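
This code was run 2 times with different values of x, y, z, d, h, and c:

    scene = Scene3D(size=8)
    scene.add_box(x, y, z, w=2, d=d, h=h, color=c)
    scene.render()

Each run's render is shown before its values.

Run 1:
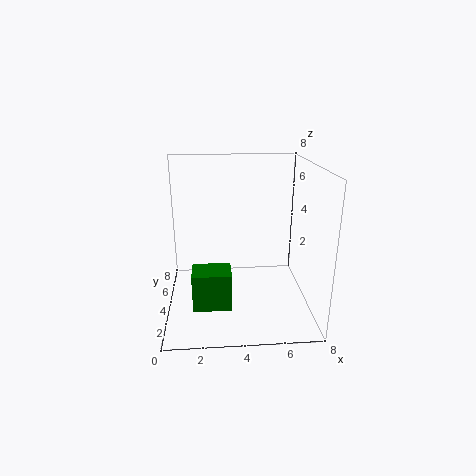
x = 1.5, y = 1.5, z = 1, d = 1.5, h = 2, c = 'green'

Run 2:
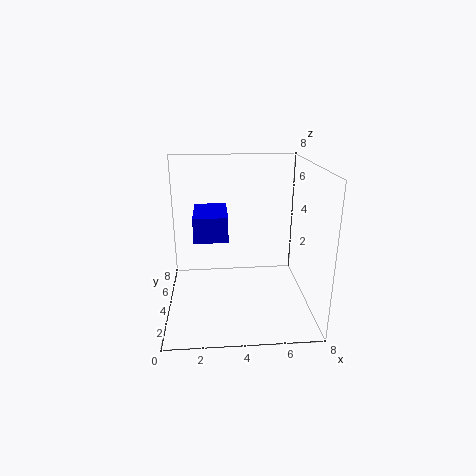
x = 1.5, y = 4.5, z = 3.5, d = 3, h = 1.5, c = 'blue'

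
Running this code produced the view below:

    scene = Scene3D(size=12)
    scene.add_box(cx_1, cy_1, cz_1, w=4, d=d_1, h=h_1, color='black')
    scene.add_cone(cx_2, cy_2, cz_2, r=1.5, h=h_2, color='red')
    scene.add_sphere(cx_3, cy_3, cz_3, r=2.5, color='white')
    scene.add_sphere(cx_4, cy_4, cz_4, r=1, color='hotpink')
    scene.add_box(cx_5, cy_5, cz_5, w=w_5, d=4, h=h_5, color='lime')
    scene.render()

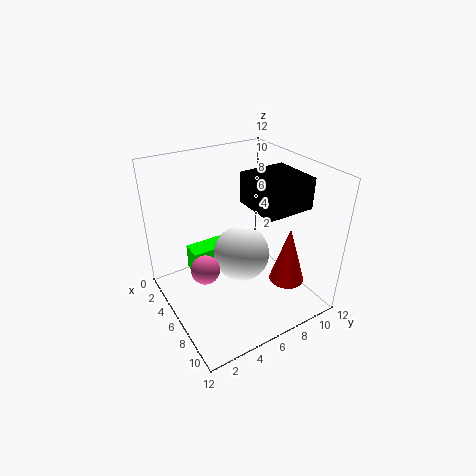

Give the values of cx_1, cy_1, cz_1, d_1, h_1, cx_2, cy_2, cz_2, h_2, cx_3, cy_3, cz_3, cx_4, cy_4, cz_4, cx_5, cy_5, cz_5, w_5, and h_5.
cx_1 = 5.5, cy_1 = 6.5, cz_1 = 9, d_1 = 4, h_1 = 2.5, cx_2 = 8.5, cy_2 = 9.5, cz_2 = 2, h_2 = 5, cx_3 = 5, cy_3 = 7, cz_3 = 3.5, cx_4 = 9, cy_4 = 1.5, cz_4 = 6.5, cx_5 = 0.5, cy_5 = 3.5, cz_5 = 0.5, w_5 = 2, h_5 = 2.5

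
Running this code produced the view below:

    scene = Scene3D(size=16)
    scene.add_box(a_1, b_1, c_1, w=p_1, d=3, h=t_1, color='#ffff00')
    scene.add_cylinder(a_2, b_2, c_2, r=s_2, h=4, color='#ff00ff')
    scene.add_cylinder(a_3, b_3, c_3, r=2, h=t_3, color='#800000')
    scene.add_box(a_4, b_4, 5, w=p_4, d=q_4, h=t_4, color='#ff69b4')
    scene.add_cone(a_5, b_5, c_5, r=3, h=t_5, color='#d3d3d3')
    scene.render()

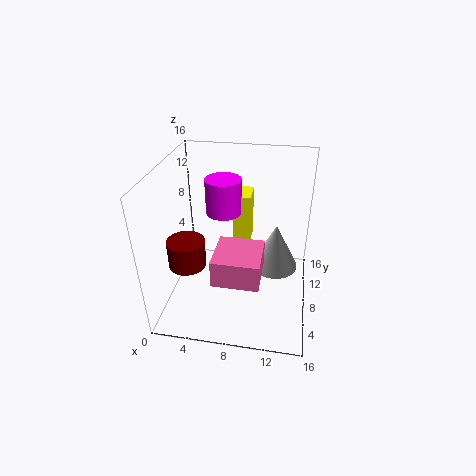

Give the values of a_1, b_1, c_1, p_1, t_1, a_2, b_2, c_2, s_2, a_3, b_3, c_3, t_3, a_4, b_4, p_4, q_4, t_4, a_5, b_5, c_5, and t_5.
a_1 = 7, b_1 = 10, c_1 = 6, p_1 = 2, t_1 = 6, a_2 = 6, b_2 = 10, c_2 = 10, s_2 = 2, a_3 = 3, b_3 = 5, c_3 = 6, t_3 = 3, a_4 = 6, b_4 = 3, p_4 = 5, q_4 = 5, t_4 = 3, a_5 = 12, b_5 = 13, c_5 = 1, t_5 = 6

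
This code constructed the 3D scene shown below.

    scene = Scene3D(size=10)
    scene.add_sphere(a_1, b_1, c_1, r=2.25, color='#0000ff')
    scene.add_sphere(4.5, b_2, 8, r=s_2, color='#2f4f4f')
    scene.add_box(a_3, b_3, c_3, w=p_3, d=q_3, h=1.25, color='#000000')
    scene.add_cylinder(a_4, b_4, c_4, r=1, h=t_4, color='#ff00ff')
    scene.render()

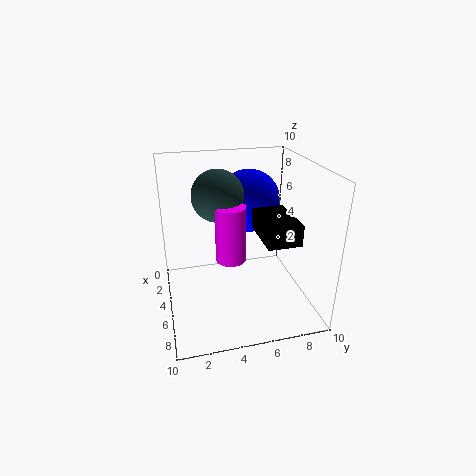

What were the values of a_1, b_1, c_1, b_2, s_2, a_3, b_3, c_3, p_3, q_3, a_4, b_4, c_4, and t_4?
a_1 = 3.25; b_1 = 6.25; c_1 = 7; b_2 = 3.75; s_2 = 1.75; a_3 = 6.5; b_3 = 5.5; c_3 = 6.5; p_3 = 3.25; q_3 = 2; a_4 = 6; b_4 = 4.25; c_4 = 4; t_4 = 3.75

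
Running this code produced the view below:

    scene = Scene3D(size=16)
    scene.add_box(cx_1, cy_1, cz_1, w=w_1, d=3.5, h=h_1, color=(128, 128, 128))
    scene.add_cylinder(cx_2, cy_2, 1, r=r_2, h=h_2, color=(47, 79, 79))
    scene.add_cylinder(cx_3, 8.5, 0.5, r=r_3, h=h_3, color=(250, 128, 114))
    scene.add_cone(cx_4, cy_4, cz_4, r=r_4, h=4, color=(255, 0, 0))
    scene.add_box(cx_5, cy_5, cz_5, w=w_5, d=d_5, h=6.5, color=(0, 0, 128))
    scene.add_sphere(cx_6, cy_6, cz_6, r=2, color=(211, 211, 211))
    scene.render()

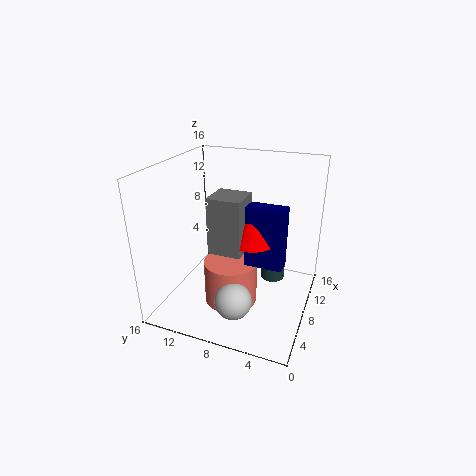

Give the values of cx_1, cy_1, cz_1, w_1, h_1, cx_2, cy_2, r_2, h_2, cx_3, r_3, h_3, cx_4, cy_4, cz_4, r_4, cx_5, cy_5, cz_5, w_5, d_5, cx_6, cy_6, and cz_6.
cx_1 = 4.5, cy_1 = 6.5, cz_1 = 7.5, w_1 = 3.5, h_1 = 6, cx_2 = 12.5, cy_2 = 5, r_2 = 1.5, h_2 = 2.5, cx_3 = 7, r_3 = 3, h_3 = 5, cx_4 = 7, cy_4 = 6, cz_4 = 8.5, r_4 = 2.5, cx_5 = 6, cy_5 = 2.5, cz_5 = 6, w_5 = 2, d_5 = 4, cx_6 = 4, cy_6 = 7, cz_6 = 2.5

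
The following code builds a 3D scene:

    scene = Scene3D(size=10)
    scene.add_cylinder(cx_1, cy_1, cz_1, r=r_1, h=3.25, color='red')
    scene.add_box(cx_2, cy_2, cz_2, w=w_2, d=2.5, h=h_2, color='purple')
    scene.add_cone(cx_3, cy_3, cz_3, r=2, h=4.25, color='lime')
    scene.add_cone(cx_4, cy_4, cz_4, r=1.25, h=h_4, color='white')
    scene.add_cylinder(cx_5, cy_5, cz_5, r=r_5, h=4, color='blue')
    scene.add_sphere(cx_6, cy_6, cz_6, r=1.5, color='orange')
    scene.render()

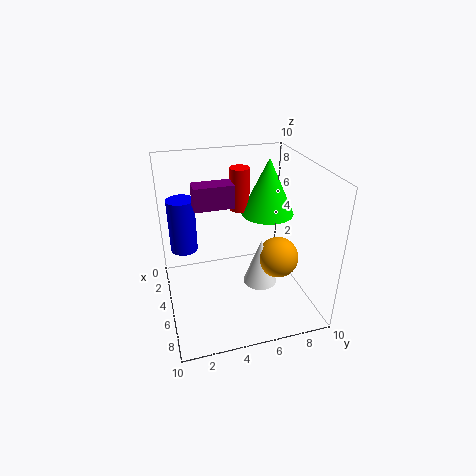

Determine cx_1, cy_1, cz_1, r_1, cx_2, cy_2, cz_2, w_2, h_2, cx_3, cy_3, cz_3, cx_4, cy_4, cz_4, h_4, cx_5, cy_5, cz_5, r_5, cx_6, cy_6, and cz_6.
cx_1 = 2; cy_1 = 6; cz_1 = 5.75; r_1 = 0.75; cx_2 = 4.75; cy_2 = 2; cz_2 = 7.75; w_2 = 1.25; h_2 = 1.5; cx_3 = 2.75; cy_3 = 8; cz_3 = 5.5; cx_4 = 5; cy_4 = 6.75; cz_4 = 1; h_4 = 3.5; cx_5 = 2.5; cy_5 = 1.5; cz_5 = 3.25; r_5 = 1; cx_6 = 5.25; cy_6 = 8; cz_6 = 3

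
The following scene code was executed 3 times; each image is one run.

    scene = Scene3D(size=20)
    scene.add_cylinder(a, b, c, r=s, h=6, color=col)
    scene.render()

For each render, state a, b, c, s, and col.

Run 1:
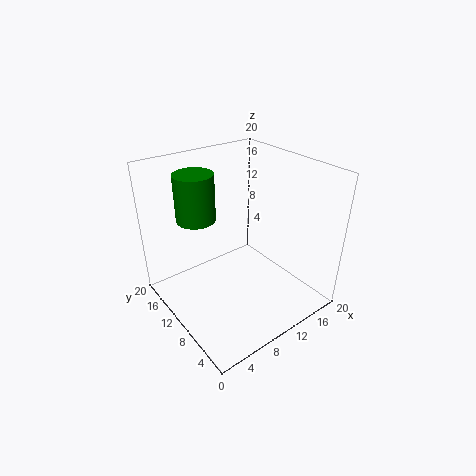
a = 4.5
b = 11.5
c = 14
s = 2.5
col = 'green'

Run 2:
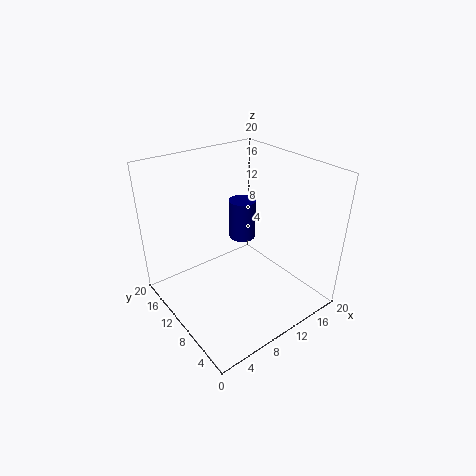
a = 13.5
b = 13.5
c = 7.5
s = 2
col = 'navy'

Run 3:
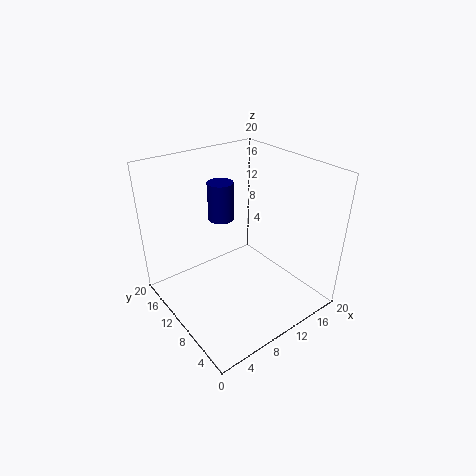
a = 12
b = 17
c = 9.5
s = 2
col = 'navy'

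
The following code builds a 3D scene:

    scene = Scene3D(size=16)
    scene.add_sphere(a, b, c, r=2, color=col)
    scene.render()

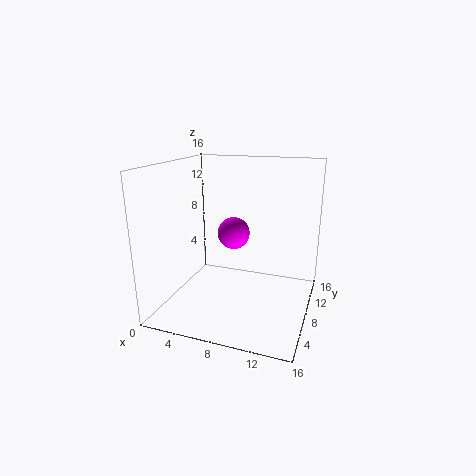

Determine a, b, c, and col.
a = 6, b = 12, c = 7, col = 'magenta'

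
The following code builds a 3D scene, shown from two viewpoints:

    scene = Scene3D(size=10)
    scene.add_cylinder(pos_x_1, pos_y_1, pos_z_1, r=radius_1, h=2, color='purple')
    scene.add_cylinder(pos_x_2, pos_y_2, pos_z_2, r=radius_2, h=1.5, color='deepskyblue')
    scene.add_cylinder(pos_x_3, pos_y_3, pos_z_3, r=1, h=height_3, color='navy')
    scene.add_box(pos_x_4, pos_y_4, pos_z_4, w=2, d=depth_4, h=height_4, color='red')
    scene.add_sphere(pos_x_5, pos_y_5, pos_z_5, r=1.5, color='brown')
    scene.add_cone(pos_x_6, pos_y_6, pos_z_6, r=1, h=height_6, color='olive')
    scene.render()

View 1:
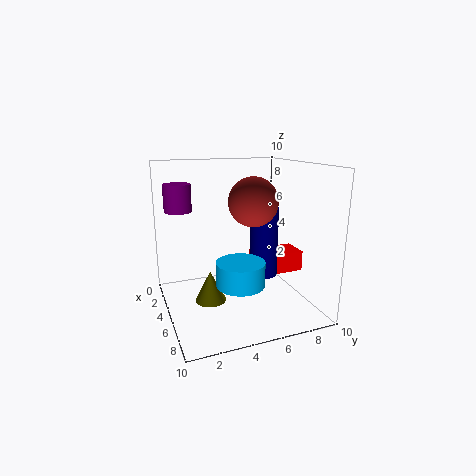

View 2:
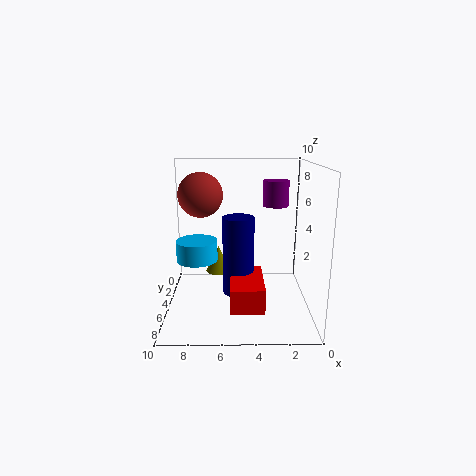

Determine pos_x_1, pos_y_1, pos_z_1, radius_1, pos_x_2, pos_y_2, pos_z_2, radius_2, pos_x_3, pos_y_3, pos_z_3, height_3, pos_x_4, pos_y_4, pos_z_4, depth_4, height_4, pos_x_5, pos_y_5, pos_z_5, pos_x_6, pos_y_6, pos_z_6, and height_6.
pos_x_1 = 2
pos_y_1 = 1.5
pos_z_1 = 6.5
radius_1 = 1
pos_x_2 = 8
pos_y_2 = 4
pos_z_2 = 3
radius_2 = 1.5
pos_x_3 = 5
pos_y_3 = 7
pos_z_3 = 2
height_3 = 5
pos_x_4 = 3.5
pos_y_4 = 6.5
pos_z_4 = 2
depth_4 = 3.5
height_4 = 1.5
pos_x_5 = 7.5
pos_y_5 = 5
pos_z_5 = 8
pos_x_6 = 6.5
pos_y_6 = 2.5
pos_z_6 = 1.5
height_6 = 2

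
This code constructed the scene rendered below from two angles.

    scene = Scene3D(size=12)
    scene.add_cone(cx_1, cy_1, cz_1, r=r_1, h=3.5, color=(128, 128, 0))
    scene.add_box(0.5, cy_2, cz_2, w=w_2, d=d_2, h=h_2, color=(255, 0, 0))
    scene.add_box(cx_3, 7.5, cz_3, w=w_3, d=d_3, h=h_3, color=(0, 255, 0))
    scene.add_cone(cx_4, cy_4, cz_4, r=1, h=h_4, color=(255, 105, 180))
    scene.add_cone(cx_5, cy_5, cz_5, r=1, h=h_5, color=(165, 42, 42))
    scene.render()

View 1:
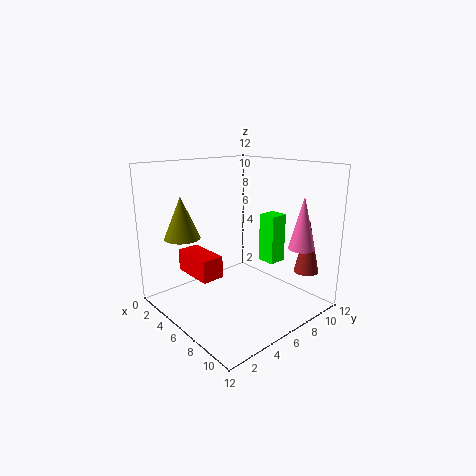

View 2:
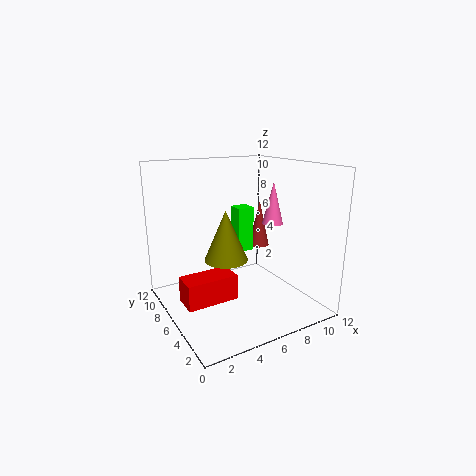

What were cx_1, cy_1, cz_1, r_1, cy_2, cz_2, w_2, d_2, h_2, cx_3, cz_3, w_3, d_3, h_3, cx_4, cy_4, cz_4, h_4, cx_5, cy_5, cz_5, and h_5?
cx_1 = 3, cy_1 = 2.5, cz_1 = 6, r_1 = 1.5, cy_2 = 3.5, cz_2 = 2, w_2 = 4, d_2 = 2, h_2 = 2, cx_3 = 7, cz_3 = 4, w_3 = 1.5, d_3 = 1.5, h_3 = 4, cx_4 = 11, cy_4 = 8, cz_4 = 6, h_4 = 4, cx_5 = 10.5, cy_5 = 9.5, cz_5 = 3.5, h_5 = 4.5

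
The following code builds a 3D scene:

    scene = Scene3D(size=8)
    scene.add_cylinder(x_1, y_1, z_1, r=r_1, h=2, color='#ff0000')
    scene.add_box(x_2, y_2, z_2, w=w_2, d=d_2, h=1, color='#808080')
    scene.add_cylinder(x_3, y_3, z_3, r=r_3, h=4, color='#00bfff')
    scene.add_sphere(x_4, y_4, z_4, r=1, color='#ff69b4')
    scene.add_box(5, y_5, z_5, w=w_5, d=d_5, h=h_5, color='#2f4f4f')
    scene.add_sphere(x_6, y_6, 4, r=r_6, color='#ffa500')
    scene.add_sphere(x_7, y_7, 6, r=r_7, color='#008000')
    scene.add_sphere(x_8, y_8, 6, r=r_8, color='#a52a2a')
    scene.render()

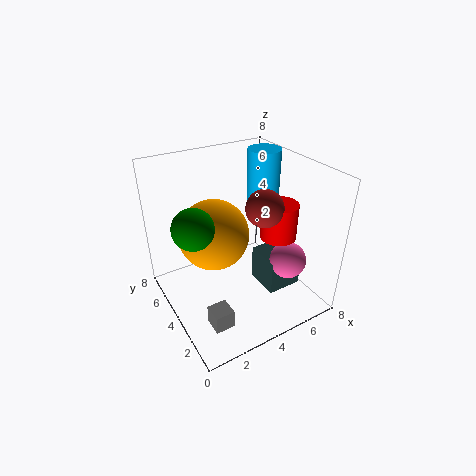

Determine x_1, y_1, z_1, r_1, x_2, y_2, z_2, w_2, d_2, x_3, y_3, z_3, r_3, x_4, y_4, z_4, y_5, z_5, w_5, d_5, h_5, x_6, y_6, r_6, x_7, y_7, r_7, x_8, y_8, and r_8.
x_1 = 6, y_1 = 3, z_1 = 4, r_1 = 1, x_2 = 1, y_2 = 1, z_2 = 1, w_2 = 1, d_2 = 1, x_3 = 7, y_3 = 6, z_3 = 4, r_3 = 1, x_4 = 6, y_4 = 2, z_4 = 3, y_5 = 2, z_5 = 1, w_5 = 2, d_5 = 2, h_5 = 2, x_6 = 3, y_6 = 5, r_6 = 2, x_7 = 1, y_7 = 3, r_7 = 1, x_8 = 5, y_8 = 3, r_8 = 1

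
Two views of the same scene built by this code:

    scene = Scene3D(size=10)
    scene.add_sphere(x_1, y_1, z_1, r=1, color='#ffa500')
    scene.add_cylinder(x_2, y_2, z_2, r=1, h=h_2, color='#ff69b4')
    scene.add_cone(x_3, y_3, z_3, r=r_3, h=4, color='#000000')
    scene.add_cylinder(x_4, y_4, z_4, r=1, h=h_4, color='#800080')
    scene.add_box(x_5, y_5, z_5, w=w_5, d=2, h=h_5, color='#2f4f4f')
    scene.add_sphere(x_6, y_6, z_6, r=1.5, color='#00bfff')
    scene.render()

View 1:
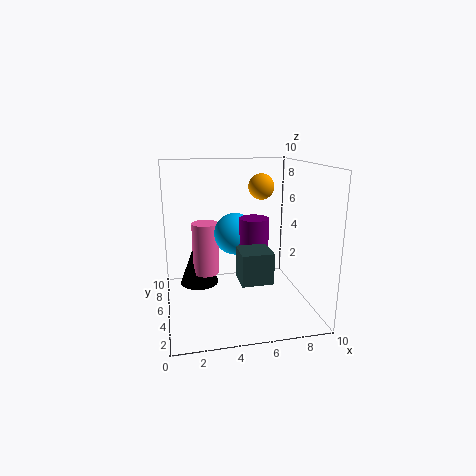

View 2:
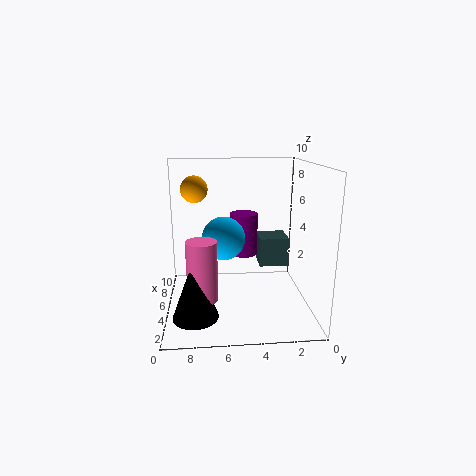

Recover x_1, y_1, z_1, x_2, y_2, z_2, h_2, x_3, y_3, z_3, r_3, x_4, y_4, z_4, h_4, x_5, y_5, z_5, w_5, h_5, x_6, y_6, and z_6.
x_1 = 7.5; y_1 = 8; z_1 = 8; x_2 = 3; y_2 = 7.5; z_2 = 1.5; h_2 = 4; x_3 = 2.5; y_3 = 8; z_3 = 0.5; r_3 = 1.5; x_4 = 6; y_4 = 4.5; z_4 = 3.5; h_4 = 3; x_5 = 4.5; y_5 = 1.5; z_5 = 3; w_5 = 2; h_5 = 2; x_6 = 5; y_6 = 6; z_6 = 5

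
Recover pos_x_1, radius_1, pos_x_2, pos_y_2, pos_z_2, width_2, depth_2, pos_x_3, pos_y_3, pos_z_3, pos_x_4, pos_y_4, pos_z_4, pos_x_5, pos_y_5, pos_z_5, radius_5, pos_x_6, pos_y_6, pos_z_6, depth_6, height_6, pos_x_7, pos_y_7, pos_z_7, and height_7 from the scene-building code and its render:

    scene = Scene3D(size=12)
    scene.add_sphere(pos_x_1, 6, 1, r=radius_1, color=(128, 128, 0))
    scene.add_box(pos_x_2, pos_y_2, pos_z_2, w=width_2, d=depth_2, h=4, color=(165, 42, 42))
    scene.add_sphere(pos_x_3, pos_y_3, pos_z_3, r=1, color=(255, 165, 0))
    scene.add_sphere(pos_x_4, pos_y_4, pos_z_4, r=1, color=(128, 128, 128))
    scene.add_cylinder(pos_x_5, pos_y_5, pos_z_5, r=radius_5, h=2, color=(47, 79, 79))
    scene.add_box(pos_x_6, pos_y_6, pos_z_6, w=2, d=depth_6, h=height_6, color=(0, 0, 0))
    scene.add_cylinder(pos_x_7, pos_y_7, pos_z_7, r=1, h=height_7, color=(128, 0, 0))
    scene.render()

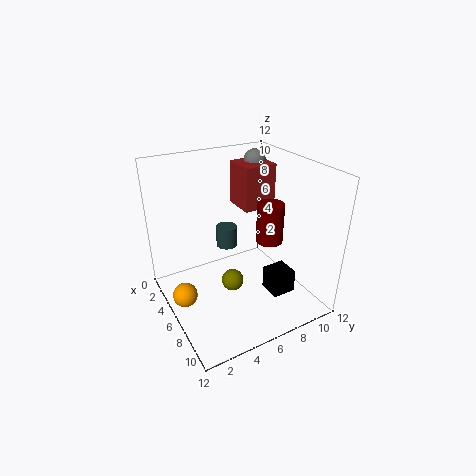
pos_x_1 = 5; radius_1 = 1; pos_x_2 = 1; pos_y_2 = 8; pos_z_2 = 7; width_2 = 3; depth_2 = 3; pos_x_3 = 6; pos_y_3 = 1; pos_z_3 = 2; pos_x_4 = 2; pos_y_4 = 10; pos_z_4 = 11; pos_x_5 = 2; pos_y_5 = 7; pos_z_5 = 3; radius_5 = 1; pos_x_6 = 7; pos_y_6 = 8; pos_z_6 = 1; depth_6 = 2; height_6 = 2; pos_x_7 = 9; pos_y_7 = 7; pos_z_7 = 7; height_7 = 3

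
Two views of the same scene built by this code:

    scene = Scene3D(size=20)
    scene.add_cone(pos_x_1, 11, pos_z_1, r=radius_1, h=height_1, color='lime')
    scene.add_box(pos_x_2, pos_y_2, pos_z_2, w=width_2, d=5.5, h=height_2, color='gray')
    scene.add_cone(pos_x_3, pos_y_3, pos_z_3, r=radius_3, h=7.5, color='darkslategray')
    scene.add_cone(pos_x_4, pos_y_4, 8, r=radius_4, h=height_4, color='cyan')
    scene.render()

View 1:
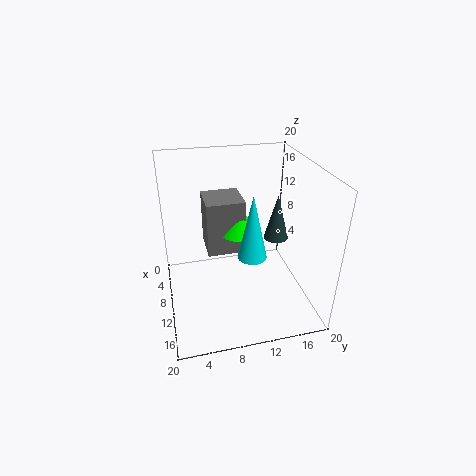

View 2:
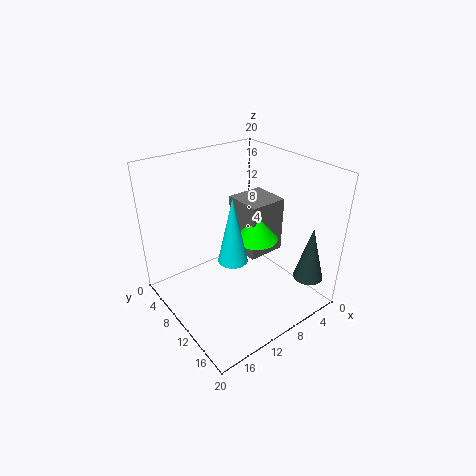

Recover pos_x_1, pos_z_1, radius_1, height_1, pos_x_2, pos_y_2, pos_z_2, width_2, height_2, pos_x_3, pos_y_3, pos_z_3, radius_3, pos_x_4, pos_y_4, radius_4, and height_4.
pos_x_1 = 7.5; pos_z_1 = 9.5; radius_1 = 3; height_1 = 3.5; pos_x_2 = 3; pos_y_2 = 6; pos_z_2 = 6.5; width_2 = 5.5; height_2 = 8; pos_x_3 = 4; pos_y_3 = 18; pos_z_3 = 5.5; radius_3 = 2; pos_x_4 = 12; pos_y_4 = 11.5; radius_4 = 2; height_4 = 9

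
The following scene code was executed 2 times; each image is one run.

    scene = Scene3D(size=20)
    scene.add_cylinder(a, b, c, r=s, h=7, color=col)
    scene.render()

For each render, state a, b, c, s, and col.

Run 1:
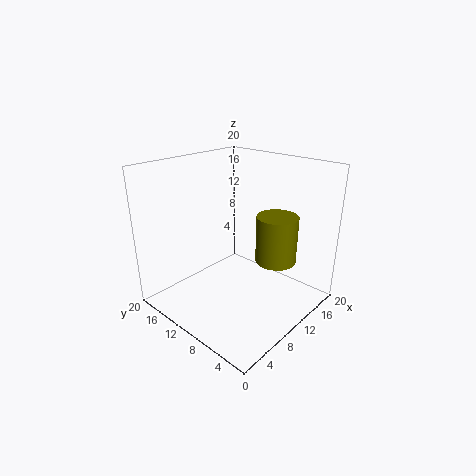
a = 15
b = 7
c = 5.5
s = 3
col = 'olive'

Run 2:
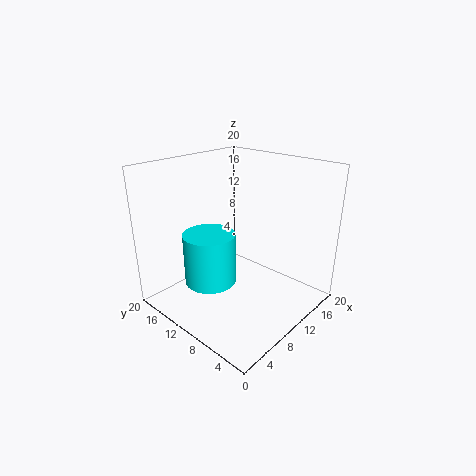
a = 6
b = 11.5
c = 4.5
s = 3.5
col = 'cyan'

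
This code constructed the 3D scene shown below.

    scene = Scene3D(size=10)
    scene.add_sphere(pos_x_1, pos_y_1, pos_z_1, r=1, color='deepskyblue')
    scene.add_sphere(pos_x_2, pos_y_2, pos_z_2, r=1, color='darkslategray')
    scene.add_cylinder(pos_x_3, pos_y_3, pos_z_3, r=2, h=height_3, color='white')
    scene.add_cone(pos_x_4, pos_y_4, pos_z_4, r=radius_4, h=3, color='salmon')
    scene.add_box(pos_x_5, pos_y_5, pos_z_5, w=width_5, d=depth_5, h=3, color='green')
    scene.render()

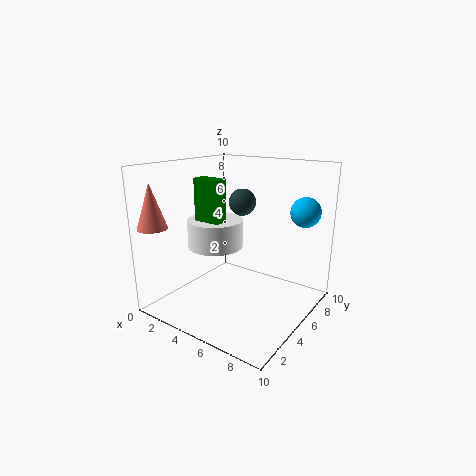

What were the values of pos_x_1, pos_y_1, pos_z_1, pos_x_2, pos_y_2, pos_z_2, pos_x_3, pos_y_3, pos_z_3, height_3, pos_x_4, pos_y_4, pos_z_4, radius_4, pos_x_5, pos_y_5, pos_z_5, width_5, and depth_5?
pos_x_1 = 9; pos_y_1 = 7; pos_z_1 = 7; pos_x_2 = 4; pos_y_2 = 7; pos_z_2 = 7; pos_x_3 = 3; pos_y_3 = 5; pos_z_3 = 4; height_3 = 2; pos_x_4 = 1; pos_y_4 = 1; pos_z_4 = 6; radius_4 = 1; pos_x_5 = 2; pos_y_5 = 4; pos_z_5 = 6; width_5 = 2; depth_5 = 1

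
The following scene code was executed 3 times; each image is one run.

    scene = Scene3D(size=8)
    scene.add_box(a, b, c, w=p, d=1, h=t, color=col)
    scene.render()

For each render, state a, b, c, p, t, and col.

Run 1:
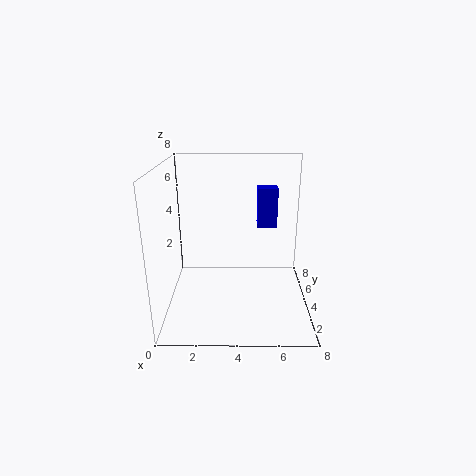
a = 5
b = 3
c = 5
p = 1
t = 2
col = 'blue'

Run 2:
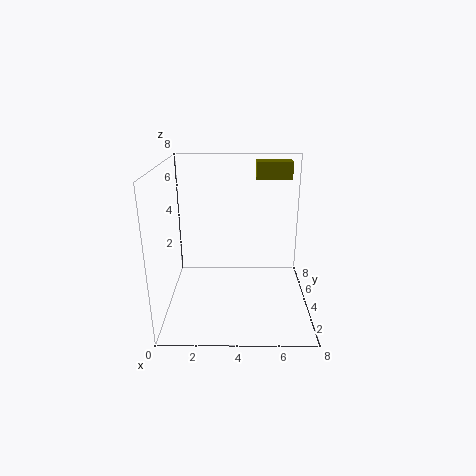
a = 5
b = 5
c = 7
p = 2
t = 1
col = 'olive'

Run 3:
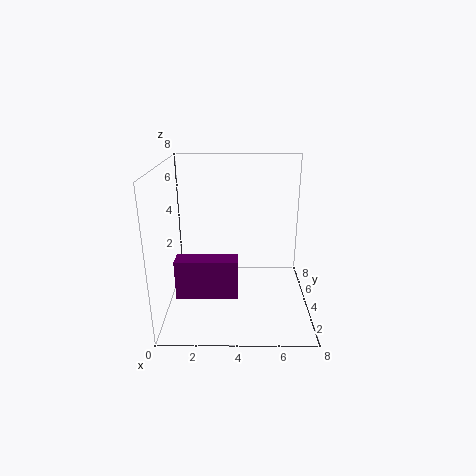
a = 1
b = 1
c = 2
p = 3
t = 2
col = 'purple'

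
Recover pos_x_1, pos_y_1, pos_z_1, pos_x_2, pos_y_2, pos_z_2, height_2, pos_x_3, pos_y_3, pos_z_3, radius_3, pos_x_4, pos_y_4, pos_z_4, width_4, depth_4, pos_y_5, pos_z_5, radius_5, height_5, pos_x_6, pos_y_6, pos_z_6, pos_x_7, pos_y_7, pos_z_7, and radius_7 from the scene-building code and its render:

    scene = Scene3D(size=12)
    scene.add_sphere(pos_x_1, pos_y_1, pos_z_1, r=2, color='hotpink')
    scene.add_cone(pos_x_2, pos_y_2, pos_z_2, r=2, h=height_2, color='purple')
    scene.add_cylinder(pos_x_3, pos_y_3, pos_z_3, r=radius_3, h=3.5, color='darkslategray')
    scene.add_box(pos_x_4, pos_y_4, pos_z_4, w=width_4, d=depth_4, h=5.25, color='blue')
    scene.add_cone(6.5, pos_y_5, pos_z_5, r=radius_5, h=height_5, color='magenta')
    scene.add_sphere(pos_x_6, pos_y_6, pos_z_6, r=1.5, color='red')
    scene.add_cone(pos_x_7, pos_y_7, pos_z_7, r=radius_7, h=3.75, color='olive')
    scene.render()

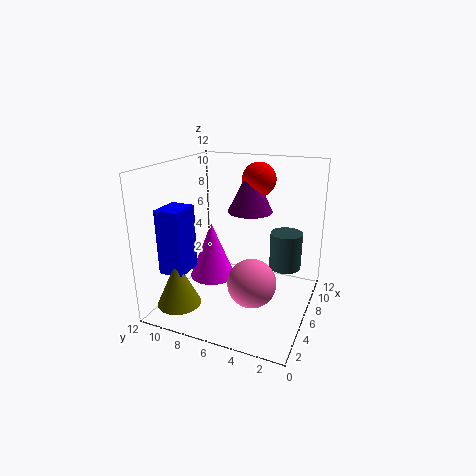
pos_x_1 = 4.75, pos_y_1 = 4.25, pos_z_1 = 2.75, pos_x_2 = 8.75, pos_y_2 = 6, pos_z_2 = 7.5, height_2 = 4, pos_x_3 = 10.5, pos_y_3 = 3, pos_z_3 = 1.75, radius_3 = 1.5, pos_x_4 = 1.75, pos_y_4 = 9, pos_z_4 = 3.75, width_4 = 2.5, depth_4 = 2, pos_y_5 = 8.75, pos_z_5 = 1.75, radius_5 = 2, height_5 = 5, pos_x_6 = 9.5, pos_y_6 = 5.5, pos_z_6 = 10.25, pos_x_7 = 2, pos_y_7 = 9.5, pos_z_7 = 1.25, radius_7 = 1.75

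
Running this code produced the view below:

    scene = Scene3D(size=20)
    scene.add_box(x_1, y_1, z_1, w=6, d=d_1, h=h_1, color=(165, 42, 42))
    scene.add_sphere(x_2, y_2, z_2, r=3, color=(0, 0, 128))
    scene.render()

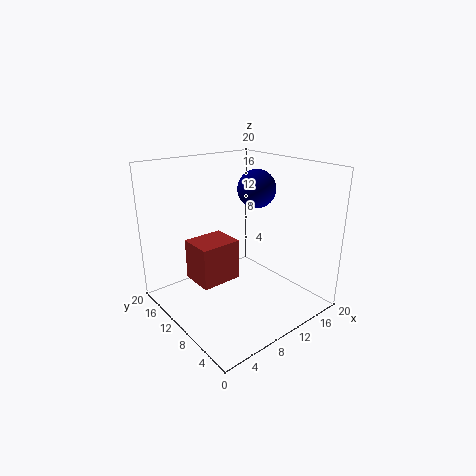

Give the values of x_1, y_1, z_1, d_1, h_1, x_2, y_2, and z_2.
x_1 = 5
y_1 = 11
z_1 = 3
d_1 = 5
h_1 = 6
x_2 = 17
y_2 = 14
z_2 = 15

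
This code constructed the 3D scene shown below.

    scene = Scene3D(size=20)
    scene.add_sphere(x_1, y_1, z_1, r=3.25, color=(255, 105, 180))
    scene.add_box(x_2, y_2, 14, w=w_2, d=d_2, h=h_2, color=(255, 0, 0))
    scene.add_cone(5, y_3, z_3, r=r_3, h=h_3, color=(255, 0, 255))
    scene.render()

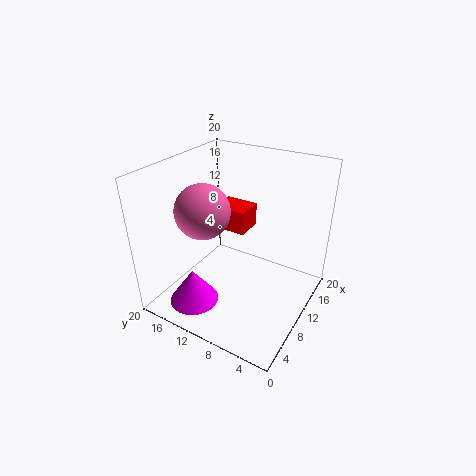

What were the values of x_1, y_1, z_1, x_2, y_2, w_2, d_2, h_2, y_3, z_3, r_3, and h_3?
x_1 = 3.75, y_1 = 11, z_1 = 16.5, x_2 = 5.25, y_2 = 6.5, w_2 = 3.25, d_2 = 4, h_2 = 2.75, y_3 = 14.5, z_3 = 0.75, r_3 = 3.5, h_3 = 5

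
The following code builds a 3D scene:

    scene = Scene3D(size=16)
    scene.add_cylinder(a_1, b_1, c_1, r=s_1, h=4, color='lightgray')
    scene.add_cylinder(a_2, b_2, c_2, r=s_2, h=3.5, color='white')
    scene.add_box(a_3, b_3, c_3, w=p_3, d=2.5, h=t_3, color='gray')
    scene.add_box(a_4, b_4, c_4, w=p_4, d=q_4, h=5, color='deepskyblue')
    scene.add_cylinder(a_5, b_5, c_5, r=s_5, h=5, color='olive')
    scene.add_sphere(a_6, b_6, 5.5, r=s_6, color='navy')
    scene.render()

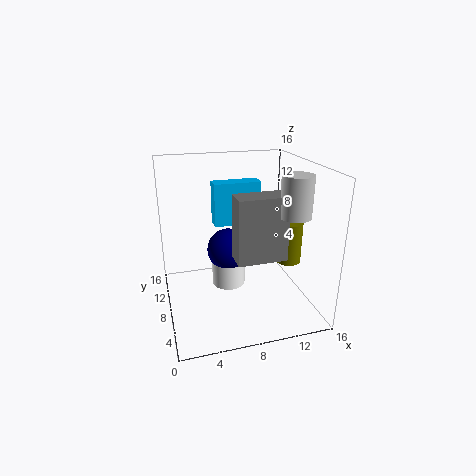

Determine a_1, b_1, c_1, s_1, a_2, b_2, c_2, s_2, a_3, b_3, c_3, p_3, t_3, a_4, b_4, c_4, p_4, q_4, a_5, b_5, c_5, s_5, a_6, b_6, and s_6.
a_1 = 12, b_1 = 2.5, c_1 = 12, s_1 = 1.5, a_2 = 7.5, b_2 = 10.5, c_2 = 1, s_2 = 2, a_3 = 6.5, b_3 = 2.5, c_3 = 7.5, p_3 = 5, t_3 = 6.5, a_4 = 6, b_4 = 10.5, c_4 = 8.5, p_4 = 5.5, q_4 = 2, a_5 = 14.5, b_5 = 8.5, c_5 = 4, s_5 = 1.5, a_6 = 7.5, b_6 = 10.5, s_6 = 2.5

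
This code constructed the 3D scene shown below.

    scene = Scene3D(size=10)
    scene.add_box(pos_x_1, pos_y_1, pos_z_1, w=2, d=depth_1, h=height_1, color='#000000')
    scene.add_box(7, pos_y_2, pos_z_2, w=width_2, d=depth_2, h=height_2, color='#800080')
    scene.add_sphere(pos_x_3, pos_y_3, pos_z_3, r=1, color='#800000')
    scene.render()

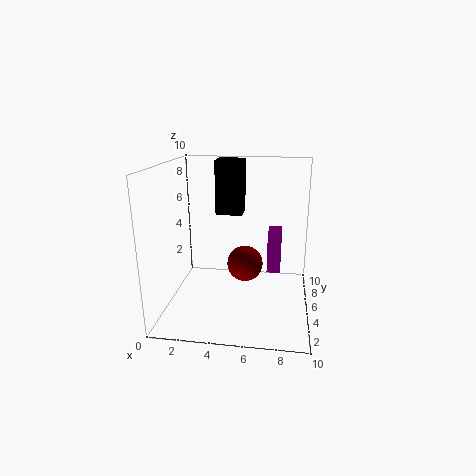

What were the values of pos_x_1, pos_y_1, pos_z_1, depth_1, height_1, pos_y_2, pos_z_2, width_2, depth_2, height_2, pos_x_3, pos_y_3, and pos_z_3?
pos_x_1 = 3
pos_y_1 = 7
pos_z_1 = 6
depth_1 = 2
height_1 = 4
pos_y_2 = 6
pos_z_2 = 2
width_2 = 1
depth_2 = 2
height_2 = 3
pos_x_3 = 6
pos_y_3 = 1
pos_z_3 = 5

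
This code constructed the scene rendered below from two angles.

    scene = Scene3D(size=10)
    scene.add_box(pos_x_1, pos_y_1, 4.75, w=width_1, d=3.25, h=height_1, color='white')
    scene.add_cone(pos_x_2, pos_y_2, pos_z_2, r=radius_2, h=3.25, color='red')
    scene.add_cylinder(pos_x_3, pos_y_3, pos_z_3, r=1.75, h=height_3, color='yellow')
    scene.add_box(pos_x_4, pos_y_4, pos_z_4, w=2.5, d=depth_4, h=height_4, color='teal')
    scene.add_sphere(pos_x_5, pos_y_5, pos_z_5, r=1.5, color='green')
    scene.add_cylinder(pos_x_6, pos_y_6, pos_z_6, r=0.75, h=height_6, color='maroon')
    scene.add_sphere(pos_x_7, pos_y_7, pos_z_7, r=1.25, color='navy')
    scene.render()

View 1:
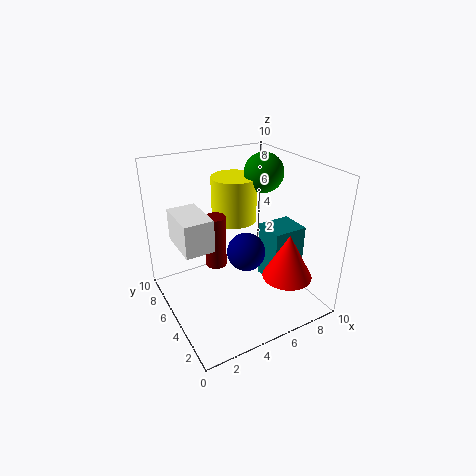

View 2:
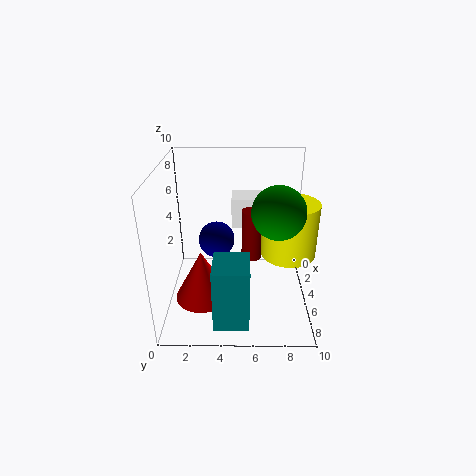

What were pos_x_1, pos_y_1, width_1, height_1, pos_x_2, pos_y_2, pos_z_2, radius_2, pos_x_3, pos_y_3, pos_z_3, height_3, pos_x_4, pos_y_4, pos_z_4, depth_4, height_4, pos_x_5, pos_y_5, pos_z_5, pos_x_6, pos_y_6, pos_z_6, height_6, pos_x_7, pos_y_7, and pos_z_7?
pos_x_1 = 1; pos_y_1 = 4.5; width_1 = 2; height_1 = 2.25; pos_x_2 = 7.75; pos_y_2 = 2.75; pos_z_2 = 2.25; radius_2 = 1.75; pos_x_3 = 6.5; pos_y_3 = 8.25; pos_z_3 = 4.75; height_3 = 3.5; pos_x_4 = 7.25; pos_y_4 = 3.5; pos_z_4 = 1; depth_4 = 2.25; height_4 = 4.25; pos_x_5 = 8.5; pos_y_5 = 7.25; pos_z_5 = 8.5; pos_x_6 = 3.75; pos_y_6 = 6; pos_z_6 = 2.75; height_6 = 3.75; pos_x_7 = 4.75; pos_y_7 = 3.5; pos_z_7 = 4.75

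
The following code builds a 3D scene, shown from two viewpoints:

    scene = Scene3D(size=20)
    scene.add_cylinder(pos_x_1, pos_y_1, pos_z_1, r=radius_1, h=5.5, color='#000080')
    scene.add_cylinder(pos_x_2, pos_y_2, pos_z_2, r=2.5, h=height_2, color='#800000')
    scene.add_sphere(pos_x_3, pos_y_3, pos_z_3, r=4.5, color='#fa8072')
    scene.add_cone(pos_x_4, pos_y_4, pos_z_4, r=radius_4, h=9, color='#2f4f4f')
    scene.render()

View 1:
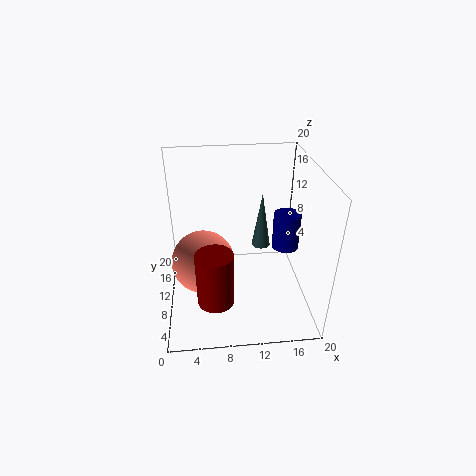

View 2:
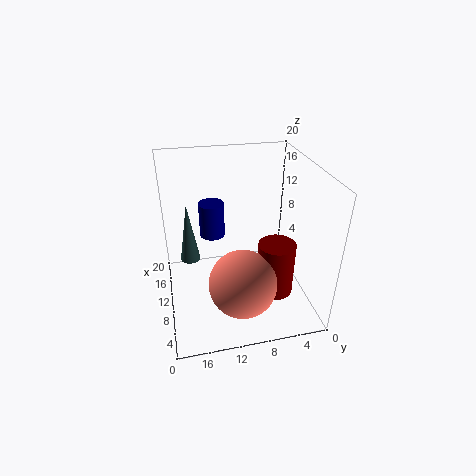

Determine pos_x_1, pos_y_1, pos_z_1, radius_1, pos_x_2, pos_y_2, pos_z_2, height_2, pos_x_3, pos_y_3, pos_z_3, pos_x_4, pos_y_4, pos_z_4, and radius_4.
pos_x_1 = 17.5, pos_y_1 = 12.5, pos_z_1 = 6.5, radius_1 = 2, pos_x_2 = 6.5, pos_y_2 = 5.5, pos_z_2 = 3, height_2 = 7.5, pos_x_3 = 5, pos_y_3 = 10.5, pos_z_3 = 6, pos_x_4 = 14.5, pos_y_4 = 16.5, pos_z_4 = 4.5, radius_4 = 1.5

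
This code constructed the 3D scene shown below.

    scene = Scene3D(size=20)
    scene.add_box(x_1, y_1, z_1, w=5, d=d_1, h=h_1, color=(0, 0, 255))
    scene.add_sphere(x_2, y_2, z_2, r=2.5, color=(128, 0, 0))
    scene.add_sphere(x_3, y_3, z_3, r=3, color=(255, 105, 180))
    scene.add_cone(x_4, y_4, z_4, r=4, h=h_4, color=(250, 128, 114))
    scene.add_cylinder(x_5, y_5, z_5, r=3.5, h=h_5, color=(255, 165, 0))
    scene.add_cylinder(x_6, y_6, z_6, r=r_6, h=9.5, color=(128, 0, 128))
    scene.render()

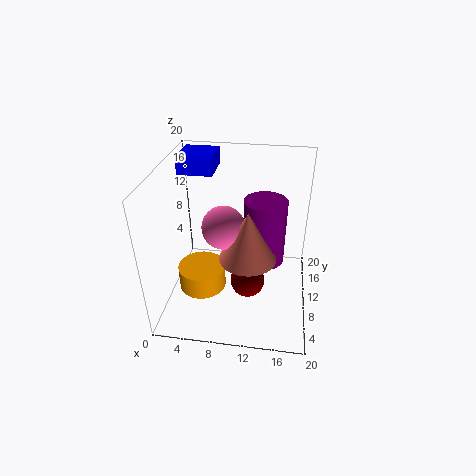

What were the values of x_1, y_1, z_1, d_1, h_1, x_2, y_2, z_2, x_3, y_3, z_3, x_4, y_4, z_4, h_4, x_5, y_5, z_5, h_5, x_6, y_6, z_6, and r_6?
x_1 = 1, y_1 = 13, z_1 = 17.5, d_1 = 5.5, h_1 = 2.5, x_2 = 11.5, y_2 = 9.5, z_2 = 3, x_3 = 8, y_3 = 10, z_3 = 11.5, x_4 = 11.5, y_4 = 9, z_4 = 7.5, h_4 = 7, x_5 = 4.5, y_5 = 10, z_5 = 1, h_5 = 3.5, x_6 = 13.5, y_6 = 12, z_6 = 5.5, r_6 = 3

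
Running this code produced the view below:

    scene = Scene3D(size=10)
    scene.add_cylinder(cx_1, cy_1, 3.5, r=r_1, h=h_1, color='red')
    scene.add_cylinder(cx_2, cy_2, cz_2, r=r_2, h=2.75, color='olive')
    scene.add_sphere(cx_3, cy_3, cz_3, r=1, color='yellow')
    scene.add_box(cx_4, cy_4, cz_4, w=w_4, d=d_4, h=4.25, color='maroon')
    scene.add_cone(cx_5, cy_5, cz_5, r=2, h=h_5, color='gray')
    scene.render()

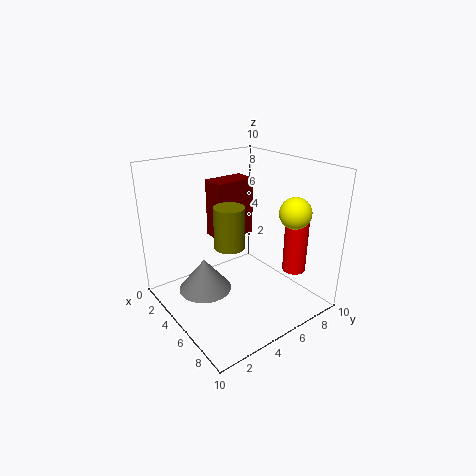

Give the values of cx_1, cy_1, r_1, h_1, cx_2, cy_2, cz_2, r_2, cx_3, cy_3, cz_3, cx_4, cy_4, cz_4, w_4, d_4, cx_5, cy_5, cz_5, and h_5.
cx_1 = 8.5
cy_1 = 7
r_1 = 0.75
h_1 = 4.25
cx_2 = 5.75
cy_2 = 3.75
cz_2 = 5
r_2 = 1
cx_3 = 8.5
cy_3 = 6.75
cz_3 = 7.5
cx_4 = 1.75
cy_4 = 4.5
cz_4 = 4.25
w_4 = 1.75
d_4 = 3
cx_5 = 2.75
cy_5 = 3.5
cz_5 = 0.25
h_5 = 2.5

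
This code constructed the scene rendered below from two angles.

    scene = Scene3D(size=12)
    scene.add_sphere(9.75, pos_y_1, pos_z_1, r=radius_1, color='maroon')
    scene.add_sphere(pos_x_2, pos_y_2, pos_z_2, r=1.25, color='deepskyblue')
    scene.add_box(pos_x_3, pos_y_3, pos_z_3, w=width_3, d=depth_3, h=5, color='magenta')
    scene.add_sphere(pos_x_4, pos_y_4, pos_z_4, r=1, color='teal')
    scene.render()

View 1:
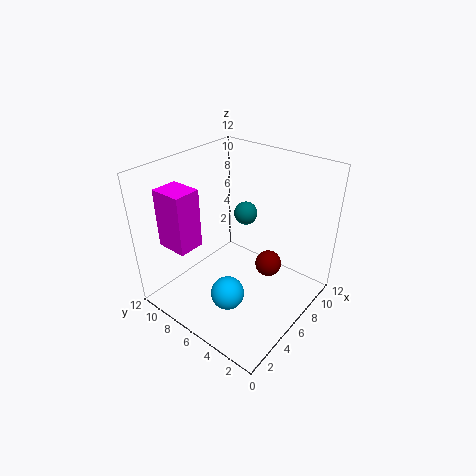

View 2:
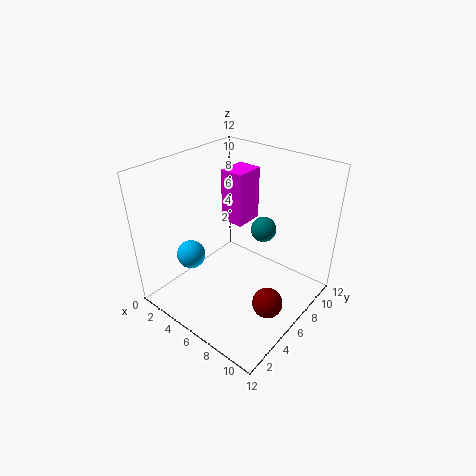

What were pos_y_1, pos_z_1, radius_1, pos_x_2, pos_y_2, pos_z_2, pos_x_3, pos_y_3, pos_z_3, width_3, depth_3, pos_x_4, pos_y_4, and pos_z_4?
pos_y_1 = 5.25
pos_z_1 = 1.5
radius_1 = 1.25
pos_x_2 = 2.25
pos_y_2 = 4
pos_z_2 = 3.75
pos_x_3 = 2
pos_y_3 = 8.5
pos_z_3 = 5.25
width_3 = 2.25
depth_3 = 2.75
pos_x_4 = 8
pos_y_4 = 6.75
pos_z_4 = 7.25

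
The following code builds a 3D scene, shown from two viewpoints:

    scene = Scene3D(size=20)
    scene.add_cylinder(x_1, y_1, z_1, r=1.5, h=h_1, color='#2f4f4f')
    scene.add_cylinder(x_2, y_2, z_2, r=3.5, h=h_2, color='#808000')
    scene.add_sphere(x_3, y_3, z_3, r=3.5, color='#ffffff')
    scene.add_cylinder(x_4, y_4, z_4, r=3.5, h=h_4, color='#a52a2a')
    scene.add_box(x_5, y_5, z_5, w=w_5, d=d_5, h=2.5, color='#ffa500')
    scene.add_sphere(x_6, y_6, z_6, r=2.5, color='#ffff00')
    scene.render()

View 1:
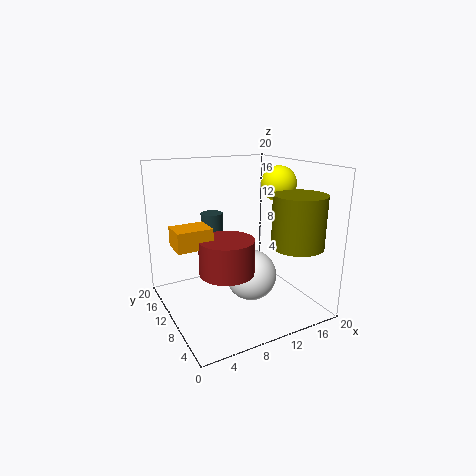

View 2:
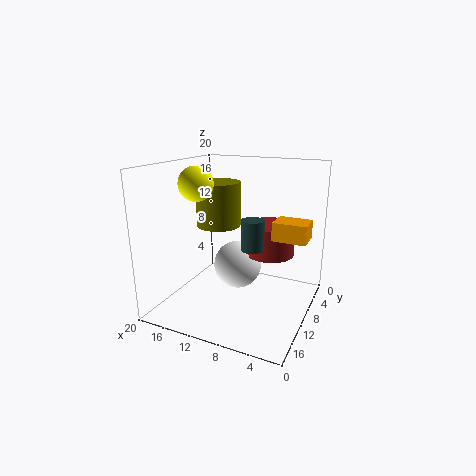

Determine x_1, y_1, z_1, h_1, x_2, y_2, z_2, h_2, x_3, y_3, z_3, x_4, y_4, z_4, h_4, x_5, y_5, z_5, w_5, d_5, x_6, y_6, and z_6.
x_1 = 7
y_1 = 12
z_1 = 9.5
h_1 = 4
x_2 = 16
y_2 = 4.5
z_2 = 9.5
h_2 = 7
x_3 = 11
y_3 = 8
z_3 = 5
x_4 = 6.5
y_4 = 6.5
z_4 = 7
h_4 = 4.5
x_5 = 0.5
y_5 = 7
z_5 = 10.5
w_5 = 4.5
d_5 = 3.5
x_6 = 16.5
y_6 = 10
z_6 = 17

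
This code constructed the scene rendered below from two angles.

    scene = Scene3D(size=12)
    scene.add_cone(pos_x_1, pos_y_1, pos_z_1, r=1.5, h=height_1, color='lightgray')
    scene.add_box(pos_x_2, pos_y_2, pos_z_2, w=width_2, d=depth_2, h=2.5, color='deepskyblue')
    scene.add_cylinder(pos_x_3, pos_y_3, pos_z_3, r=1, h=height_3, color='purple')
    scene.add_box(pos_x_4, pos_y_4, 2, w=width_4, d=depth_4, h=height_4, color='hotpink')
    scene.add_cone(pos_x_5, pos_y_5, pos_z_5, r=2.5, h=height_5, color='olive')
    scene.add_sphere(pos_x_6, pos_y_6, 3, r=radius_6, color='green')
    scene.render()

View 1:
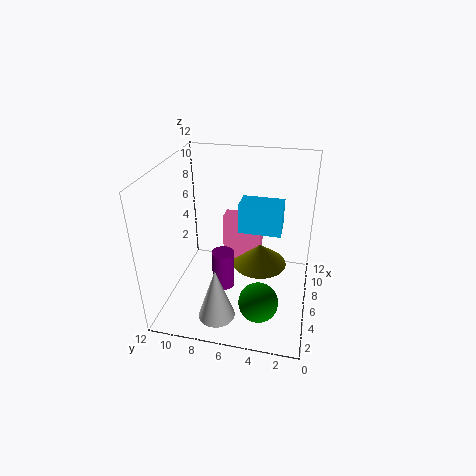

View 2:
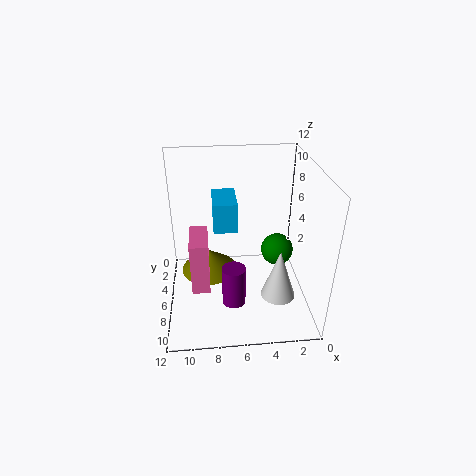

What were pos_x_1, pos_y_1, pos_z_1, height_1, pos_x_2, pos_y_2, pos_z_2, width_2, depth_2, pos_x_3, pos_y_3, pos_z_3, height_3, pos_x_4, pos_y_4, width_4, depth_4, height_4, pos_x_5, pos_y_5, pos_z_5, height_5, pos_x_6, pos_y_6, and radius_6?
pos_x_1 = 2.5
pos_y_1 = 7
pos_z_1 = 0.5
height_1 = 4.5
pos_x_2 = 6
pos_y_2 = 2.5
pos_z_2 = 6.5
width_2 = 2
depth_2 = 3.5
pos_x_3 = 6.5
pos_y_3 = 7.5
pos_z_3 = 0.5
height_3 = 3.5
pos_x_4 = 8.5
pos_y_4 = 4.5
width_4 = 1.5
depth_4 = 3.5
height_4 = 4.5
pos_x_5 = 8.5
pos_y_5 = 4.5
pos_z_5 = 2
height_5 = 2
pos_x_6 = 2
pos_y_6 = 3.5
radius_6 = 1.5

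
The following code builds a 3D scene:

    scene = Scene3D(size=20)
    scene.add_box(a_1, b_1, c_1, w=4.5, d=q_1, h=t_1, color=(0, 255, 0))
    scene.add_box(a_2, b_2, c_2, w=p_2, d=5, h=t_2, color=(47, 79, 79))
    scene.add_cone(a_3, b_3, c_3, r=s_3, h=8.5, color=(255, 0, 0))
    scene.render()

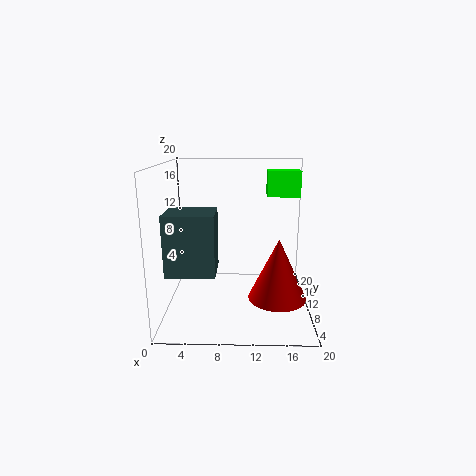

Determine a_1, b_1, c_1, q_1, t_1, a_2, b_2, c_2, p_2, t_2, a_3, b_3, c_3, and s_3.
a_1 = 14
b_1 = 11
c_1 = 15.5
q_1 = 3
t_1 = 3.5
a_2 = 1.5
b_2 = 2
c_2 = 7.5
p_2 = 6
t_2 = 7.5
a_3 = 15.5
b_3 = 8
c_3 = 2
s_3 = 4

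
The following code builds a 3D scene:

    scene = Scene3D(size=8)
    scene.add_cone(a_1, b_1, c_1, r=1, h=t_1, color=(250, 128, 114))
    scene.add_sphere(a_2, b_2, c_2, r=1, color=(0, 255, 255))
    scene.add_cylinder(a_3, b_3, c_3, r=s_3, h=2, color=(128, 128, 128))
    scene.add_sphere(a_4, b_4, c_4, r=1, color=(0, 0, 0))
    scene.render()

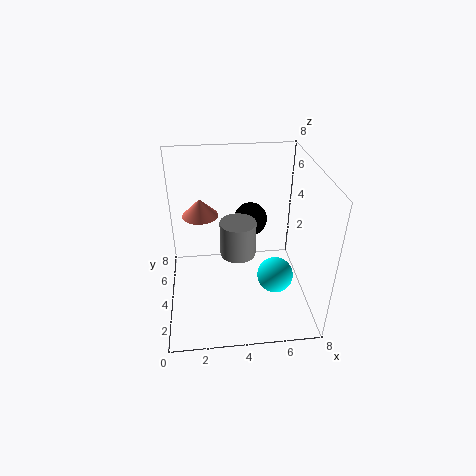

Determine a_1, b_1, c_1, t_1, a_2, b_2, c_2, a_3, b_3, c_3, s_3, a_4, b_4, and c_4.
a_1 = 2
b_1 = 5
c_1 = 5
t_1 = 1
a_2 = 6
b_2 = 3
c_2 = 2
a_3 = 4
b_3 = 4
c_3 = 3
s_3 = 1
a_4 = 5
b_4 = 6
c_4 = 4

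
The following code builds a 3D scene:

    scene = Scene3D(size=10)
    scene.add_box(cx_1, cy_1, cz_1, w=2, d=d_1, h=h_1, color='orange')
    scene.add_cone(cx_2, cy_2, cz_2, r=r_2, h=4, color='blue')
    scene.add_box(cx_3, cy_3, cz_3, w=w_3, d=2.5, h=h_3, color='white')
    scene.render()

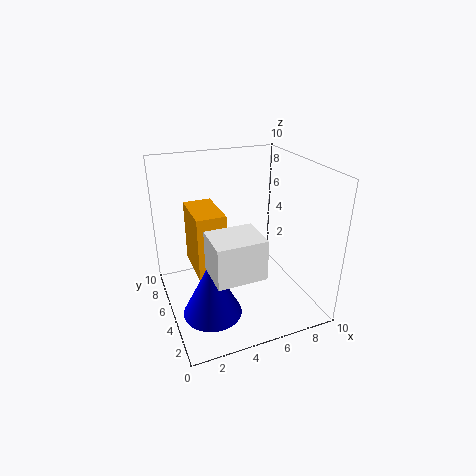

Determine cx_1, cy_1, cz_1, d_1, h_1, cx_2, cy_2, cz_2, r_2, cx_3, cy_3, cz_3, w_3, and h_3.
cx_1 = 2
cy_1 = 4.5
cz_1 = 2.5
d_1 = 3.5
h_1 = 4.5
cx_2 = 2.5
cy_2 = 3.5
cz_2 = 0.5
r_2 = 2
cx_3 = 2
cy_3 = 0.5
cz_3 = 4.5
w_3 = 3
h_3 = 2.5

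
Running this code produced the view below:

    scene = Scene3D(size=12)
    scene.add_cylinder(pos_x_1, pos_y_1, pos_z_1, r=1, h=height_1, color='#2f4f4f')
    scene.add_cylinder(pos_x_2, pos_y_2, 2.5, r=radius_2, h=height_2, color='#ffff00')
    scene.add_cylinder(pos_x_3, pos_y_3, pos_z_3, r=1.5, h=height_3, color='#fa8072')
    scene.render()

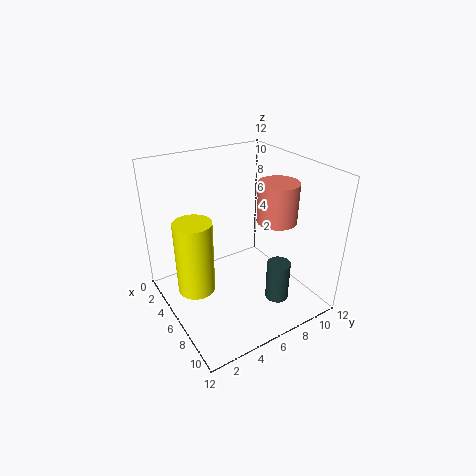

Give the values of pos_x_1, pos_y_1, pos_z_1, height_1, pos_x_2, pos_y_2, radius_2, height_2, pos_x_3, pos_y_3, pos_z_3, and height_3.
pos_x_1 = 8.5, pos_y_1 = 8.5, pos_z_1 = 0.5, height_1 = 3.5, pos_x_2 = 6, pos_y_2 = 2, radius_2 = 1.5, height_2 = 6, pos_x_3 = 9, pos_y_3 = 7.5, pos_z_3 = 8.5, height_3 = 3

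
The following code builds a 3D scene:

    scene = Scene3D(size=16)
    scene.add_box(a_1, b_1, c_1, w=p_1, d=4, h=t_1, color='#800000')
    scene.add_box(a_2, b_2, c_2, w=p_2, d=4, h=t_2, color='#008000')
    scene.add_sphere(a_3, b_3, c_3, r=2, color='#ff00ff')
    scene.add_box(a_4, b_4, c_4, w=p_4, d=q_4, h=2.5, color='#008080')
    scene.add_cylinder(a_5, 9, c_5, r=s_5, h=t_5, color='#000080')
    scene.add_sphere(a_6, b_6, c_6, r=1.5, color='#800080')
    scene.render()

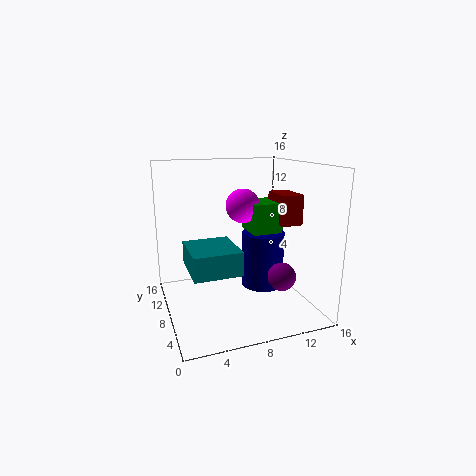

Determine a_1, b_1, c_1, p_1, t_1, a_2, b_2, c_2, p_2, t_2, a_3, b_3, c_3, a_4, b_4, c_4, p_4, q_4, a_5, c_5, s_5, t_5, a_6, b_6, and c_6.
a_1 = 13; b_1 = 7; c_1 = 9; p_1 = 2.5; t_1 = 3.5; a_2 = 10; b_2 = 8; c_2 = 8; p_2 = 3.5; t_2 = 3.5; a_3 = 9.5; b_3 = 10.5; c_3 = 11; a_4 = 2; b_4 = 3.5; c_4 = 5.5; p_4 = 5; q_4 = 5.5; a_5 = 11.5; c_5 = 1.5; s_5 = 2.5; t_5 = 6.5; a_6 = 11.5; b_6 = 4; c_6 = 4.5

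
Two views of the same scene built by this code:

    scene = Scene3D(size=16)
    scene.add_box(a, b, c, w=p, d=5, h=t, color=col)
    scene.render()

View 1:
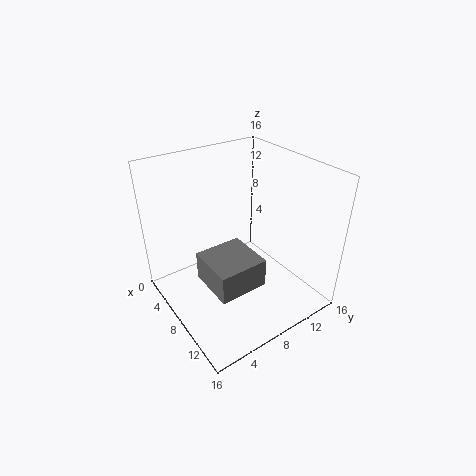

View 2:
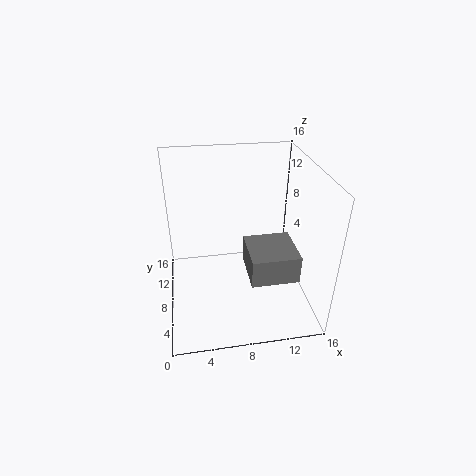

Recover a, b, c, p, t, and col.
a = 8.5
b = 2.5
c = 5.5
p = 5
t = 3
col = 'gray'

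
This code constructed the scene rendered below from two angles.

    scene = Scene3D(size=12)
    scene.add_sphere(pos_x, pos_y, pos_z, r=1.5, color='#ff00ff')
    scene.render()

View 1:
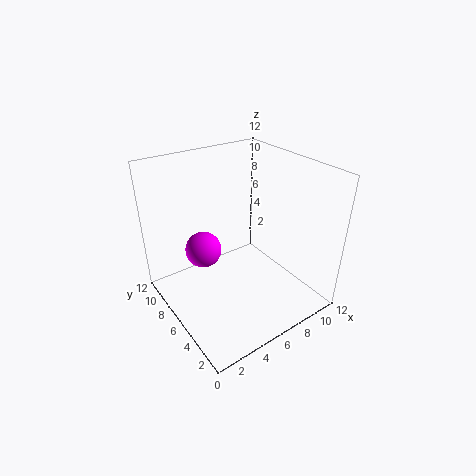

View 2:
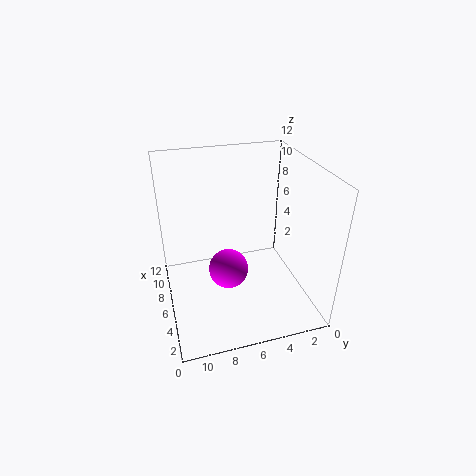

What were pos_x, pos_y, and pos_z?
pos_x = 3.5, pos_y = 7.5, pos_z = 5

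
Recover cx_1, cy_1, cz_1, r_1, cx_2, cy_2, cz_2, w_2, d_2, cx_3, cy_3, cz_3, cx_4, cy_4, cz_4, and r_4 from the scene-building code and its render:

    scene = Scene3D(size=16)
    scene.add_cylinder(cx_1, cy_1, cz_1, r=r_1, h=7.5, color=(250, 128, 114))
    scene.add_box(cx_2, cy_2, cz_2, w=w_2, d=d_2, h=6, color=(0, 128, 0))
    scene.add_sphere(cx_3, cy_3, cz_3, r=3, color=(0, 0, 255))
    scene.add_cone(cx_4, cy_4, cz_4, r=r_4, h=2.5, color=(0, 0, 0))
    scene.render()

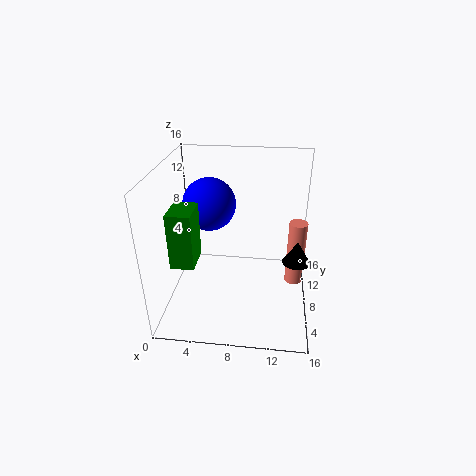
cx_1 = 14.5
cy_1 = 8.5
cz_1 = 2.5
r_1 = 1
cx_2 = 1.5
cy_2 = 3.5
cz_2 = 6.5
w_2 = 2.5
d_2 = 3.5
cx_3 = 4.5
cy_3 = 10
cz_3 = 11
cx_4 = 14.5
cy_4 = 7
cz_4 = 6
r_4 = 1.5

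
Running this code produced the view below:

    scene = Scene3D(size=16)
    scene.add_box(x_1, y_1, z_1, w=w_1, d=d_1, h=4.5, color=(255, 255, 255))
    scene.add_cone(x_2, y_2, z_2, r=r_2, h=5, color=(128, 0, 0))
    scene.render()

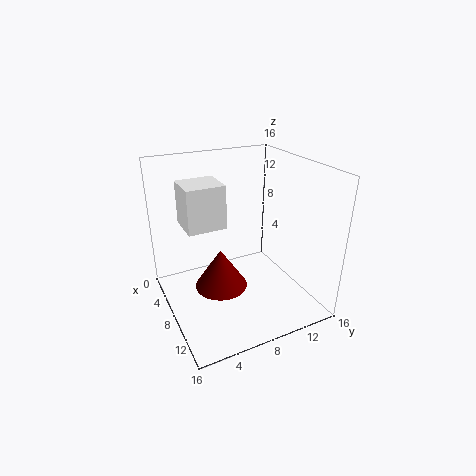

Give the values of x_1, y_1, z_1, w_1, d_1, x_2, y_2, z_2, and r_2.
x_1 = 5.75
y_1 = 2
z_1 = 10.25
w_1 = 3.75
d_1 = 4
x_2 = 5.25
y_2 = 7
z_2 = 0.25
r_2 = 3.25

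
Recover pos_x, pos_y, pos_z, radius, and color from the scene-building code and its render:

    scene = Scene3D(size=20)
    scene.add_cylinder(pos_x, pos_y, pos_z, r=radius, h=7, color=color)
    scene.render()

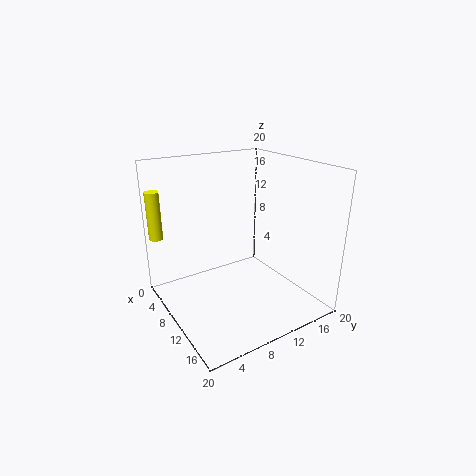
pos_x = 2
pos_y = 1
pos_z = 9
radius = 1
color = 'yellow'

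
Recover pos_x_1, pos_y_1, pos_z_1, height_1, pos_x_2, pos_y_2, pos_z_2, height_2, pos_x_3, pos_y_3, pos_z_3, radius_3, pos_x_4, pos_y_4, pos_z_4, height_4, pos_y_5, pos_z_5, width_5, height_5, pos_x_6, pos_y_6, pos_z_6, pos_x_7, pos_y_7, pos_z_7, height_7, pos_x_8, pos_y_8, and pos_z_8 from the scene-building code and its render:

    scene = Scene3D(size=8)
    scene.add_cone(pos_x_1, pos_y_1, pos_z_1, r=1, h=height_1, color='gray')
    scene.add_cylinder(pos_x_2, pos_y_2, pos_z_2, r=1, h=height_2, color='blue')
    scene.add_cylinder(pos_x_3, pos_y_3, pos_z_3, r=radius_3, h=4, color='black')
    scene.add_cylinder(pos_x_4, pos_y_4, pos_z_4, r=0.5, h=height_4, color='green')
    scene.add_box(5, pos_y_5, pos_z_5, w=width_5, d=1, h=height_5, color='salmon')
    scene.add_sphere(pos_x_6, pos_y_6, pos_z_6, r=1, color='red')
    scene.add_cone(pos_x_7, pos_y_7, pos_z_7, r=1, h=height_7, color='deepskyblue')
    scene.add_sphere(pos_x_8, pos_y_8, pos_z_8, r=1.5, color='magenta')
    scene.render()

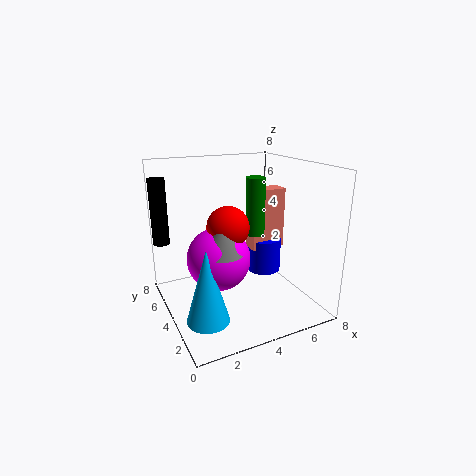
pos_x_1 = 2; pos_y_1 = 1.5; pos_z_1 = 4.5; height_1 = 1.5; pos_x_2 = 6; pos_y_2 = 4.5; pos_z_2 = 1.5; height_2 = 2; pos_x_3 = 0.5; pos_y_3 = 7.5; pos_z_3 = 3; radius_3 = 0.5; pos_x_4 = 4.5; pos_y_4 = 3; pos_z_4 = 4.5; height_4 = 3; pos_y_5 = 4; pos_z_5 = 3; width_5 = 2; height_5 = 3.5; pos_x_6 = 2.5; pos_y_6 = 2; pos_z_6 = 5.5; pos_x_7 = 1; pos_y_7 = 1; pos_z_7 = 1.5; height_7 = 3.5; pos_x_8 = 2; pos_y_8 = 2; pos_z_8 = 4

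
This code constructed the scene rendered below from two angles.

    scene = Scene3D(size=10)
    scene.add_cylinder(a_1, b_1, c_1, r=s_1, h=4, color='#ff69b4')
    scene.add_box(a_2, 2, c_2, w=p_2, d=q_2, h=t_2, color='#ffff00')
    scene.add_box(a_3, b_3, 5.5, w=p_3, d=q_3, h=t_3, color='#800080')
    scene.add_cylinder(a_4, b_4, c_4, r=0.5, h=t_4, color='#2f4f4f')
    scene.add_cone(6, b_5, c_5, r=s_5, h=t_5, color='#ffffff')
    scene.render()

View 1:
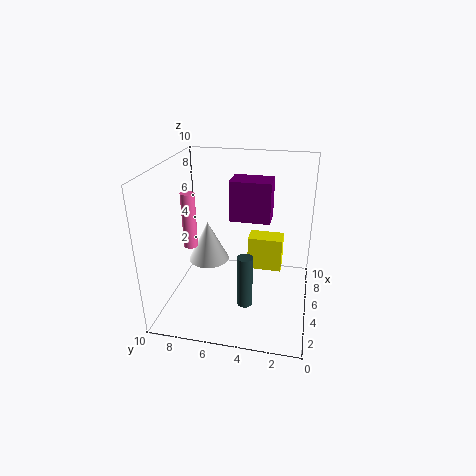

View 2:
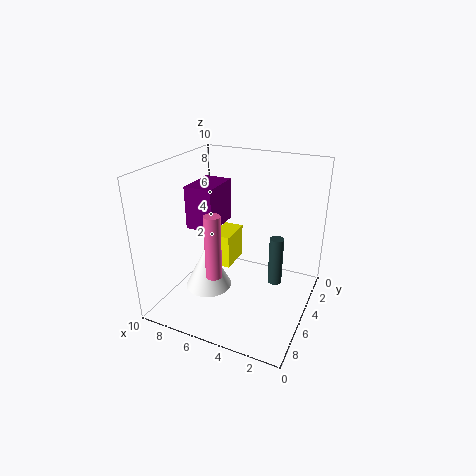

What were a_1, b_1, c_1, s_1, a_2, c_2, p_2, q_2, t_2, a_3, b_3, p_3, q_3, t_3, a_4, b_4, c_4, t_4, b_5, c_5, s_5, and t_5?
a_1 = 5, b_1 = 8.5, c_1 = 4, s_1 = 0.5, a_2 = 6, c_2 = 2, p_2 = 1.5, q_2 = 2.5, t_2 = 2.5, a_3 = 6.5, b_3 = 3, p_3 = 2, q_3 = 3, t_3 = 3, a_4 = 2.5, b_4 = 4, c_4 = 1.5, t_4 = 3.5, b_5 = 7.5, c_5 = 2.5, s_5 = 1.5, t_5 = 3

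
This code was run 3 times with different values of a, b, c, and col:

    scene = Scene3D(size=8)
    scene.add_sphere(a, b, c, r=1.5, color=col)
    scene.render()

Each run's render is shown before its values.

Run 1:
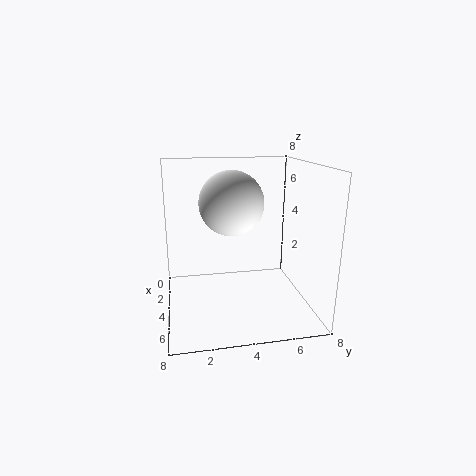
a = 6.25; b = 3.25; c = 6.5; col = 'white'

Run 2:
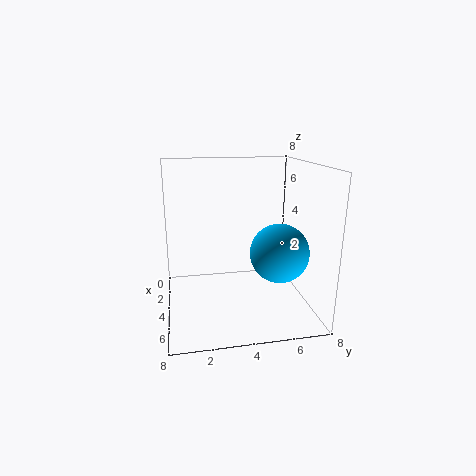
a = 6; b = 5.75; c = 3.75; col = 'deepskyblue'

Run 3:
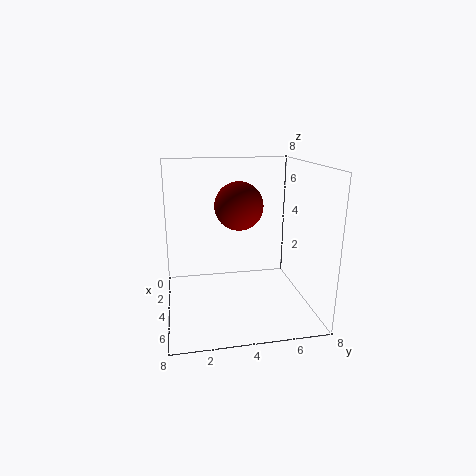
a = 1.75; b = 4.5; c = 5.25; col = 'maroon'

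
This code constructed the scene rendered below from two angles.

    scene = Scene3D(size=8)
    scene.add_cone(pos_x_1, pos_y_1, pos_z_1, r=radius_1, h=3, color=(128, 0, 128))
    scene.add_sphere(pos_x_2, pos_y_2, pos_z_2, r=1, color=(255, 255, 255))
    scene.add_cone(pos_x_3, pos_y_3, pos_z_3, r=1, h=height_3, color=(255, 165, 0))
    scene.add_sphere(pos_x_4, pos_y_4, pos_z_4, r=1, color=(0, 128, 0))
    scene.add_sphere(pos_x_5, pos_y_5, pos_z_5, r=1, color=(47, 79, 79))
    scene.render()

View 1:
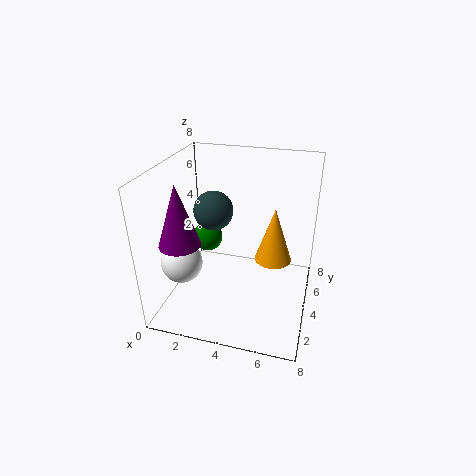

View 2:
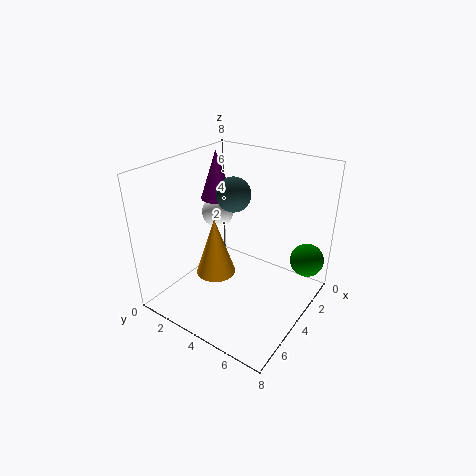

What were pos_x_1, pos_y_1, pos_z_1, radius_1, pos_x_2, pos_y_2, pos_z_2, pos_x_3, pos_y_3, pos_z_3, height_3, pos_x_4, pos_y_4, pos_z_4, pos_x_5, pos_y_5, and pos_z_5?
pos_x_1 = 2, pos_y_1 = 1, pos_z_1 = 5, radius_1 = 1, pos_x_2 = 2, pos_y_2 = 1, pos_z_2 = 4, pos_x_3 = 6, pos_y_3 = 4, pos_z_3 = 3, height_3 = 3, pos_x_4 = 1, pos_y_4 = 7, pos_z_4 = 2, pos_x_5 = 3, pos_y_5 = 3, pos_z_5 = 6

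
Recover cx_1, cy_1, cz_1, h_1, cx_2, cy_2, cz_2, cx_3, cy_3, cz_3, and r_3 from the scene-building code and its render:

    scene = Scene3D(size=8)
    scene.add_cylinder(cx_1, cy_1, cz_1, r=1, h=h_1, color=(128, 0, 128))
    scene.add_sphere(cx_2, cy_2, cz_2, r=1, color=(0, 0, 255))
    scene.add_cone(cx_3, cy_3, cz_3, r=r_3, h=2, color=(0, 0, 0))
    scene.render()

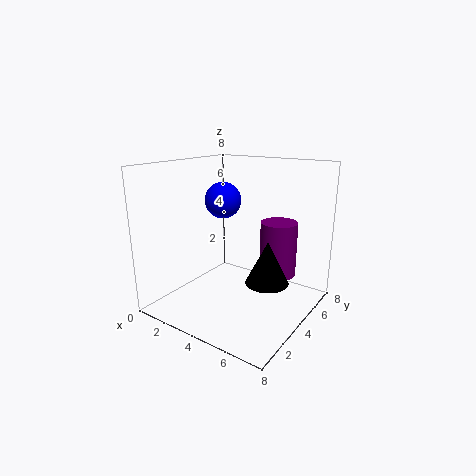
cx_1 = 6; cy_1 = 5; cz_1 = 2; h_1 = 3; cx_2 = 3; cy_2 = 4; cz_2 = 6; cx_3 = 7; cy_3 = 2; cz_3 = 3; r_3 = 1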